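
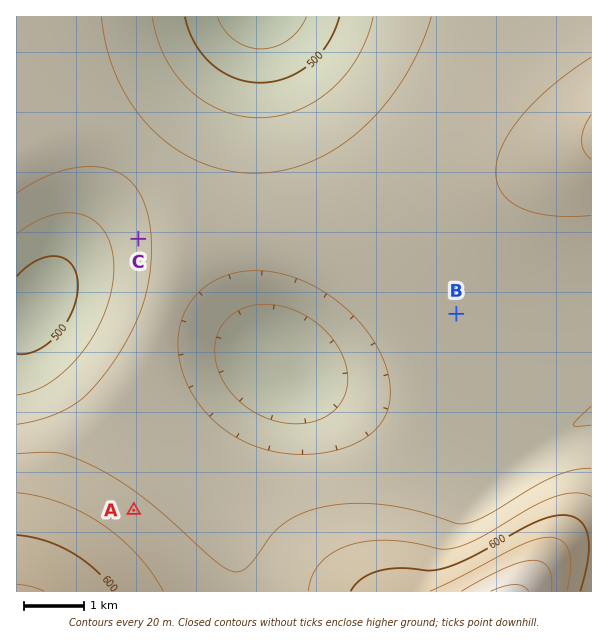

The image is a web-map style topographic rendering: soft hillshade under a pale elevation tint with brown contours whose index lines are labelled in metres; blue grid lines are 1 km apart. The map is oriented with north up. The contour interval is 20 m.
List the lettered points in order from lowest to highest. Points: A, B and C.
C B A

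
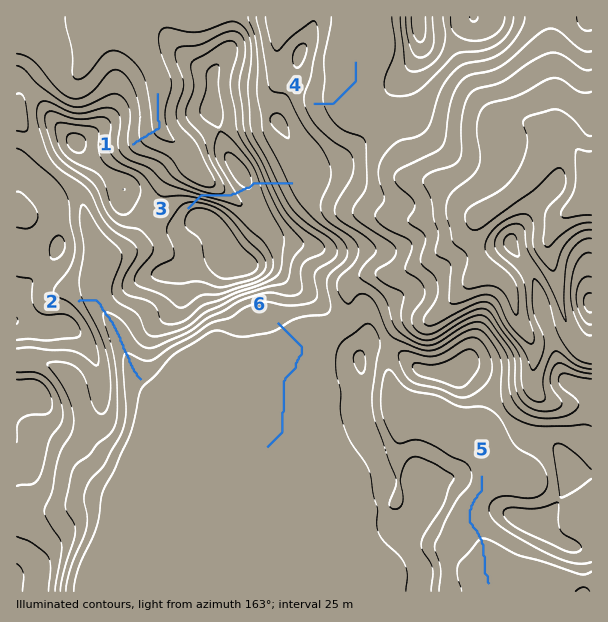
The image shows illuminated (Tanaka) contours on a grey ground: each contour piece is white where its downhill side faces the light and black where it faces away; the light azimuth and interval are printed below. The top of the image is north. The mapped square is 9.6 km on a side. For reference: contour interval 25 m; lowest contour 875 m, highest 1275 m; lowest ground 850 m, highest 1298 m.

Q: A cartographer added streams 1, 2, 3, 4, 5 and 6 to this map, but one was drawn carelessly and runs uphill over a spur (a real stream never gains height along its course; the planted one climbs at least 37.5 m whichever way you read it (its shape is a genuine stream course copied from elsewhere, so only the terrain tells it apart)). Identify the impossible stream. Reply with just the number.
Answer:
3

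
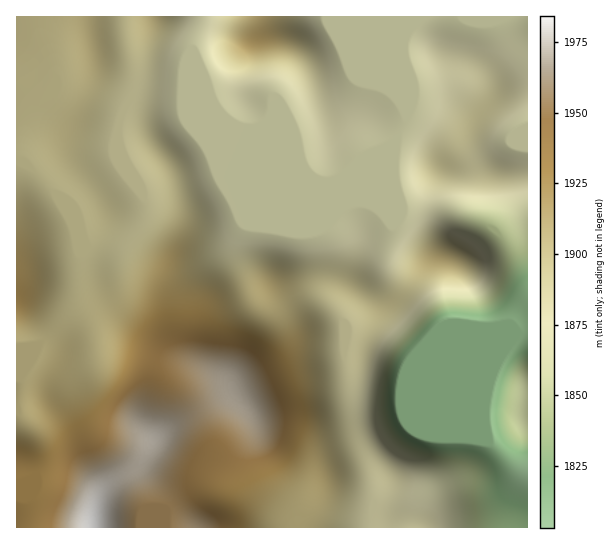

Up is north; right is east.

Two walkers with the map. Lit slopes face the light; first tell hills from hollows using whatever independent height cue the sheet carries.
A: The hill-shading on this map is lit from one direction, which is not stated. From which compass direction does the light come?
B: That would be SW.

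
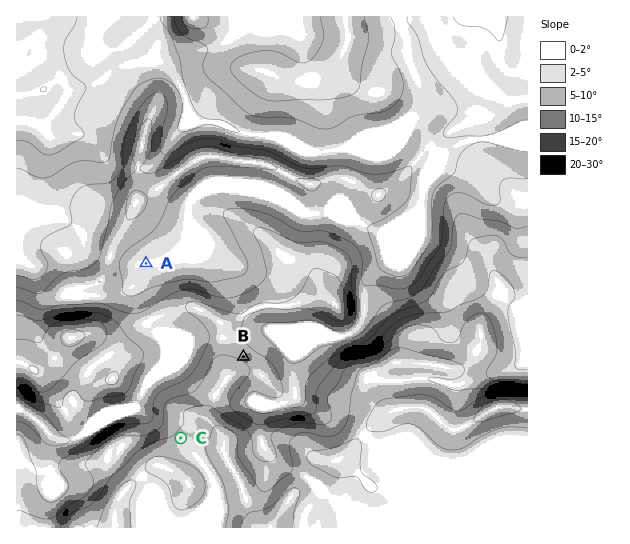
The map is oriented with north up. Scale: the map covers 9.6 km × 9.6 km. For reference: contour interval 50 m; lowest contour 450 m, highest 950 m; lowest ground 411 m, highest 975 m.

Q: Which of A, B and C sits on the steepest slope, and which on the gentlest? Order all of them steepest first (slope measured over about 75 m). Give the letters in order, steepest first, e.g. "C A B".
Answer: B C A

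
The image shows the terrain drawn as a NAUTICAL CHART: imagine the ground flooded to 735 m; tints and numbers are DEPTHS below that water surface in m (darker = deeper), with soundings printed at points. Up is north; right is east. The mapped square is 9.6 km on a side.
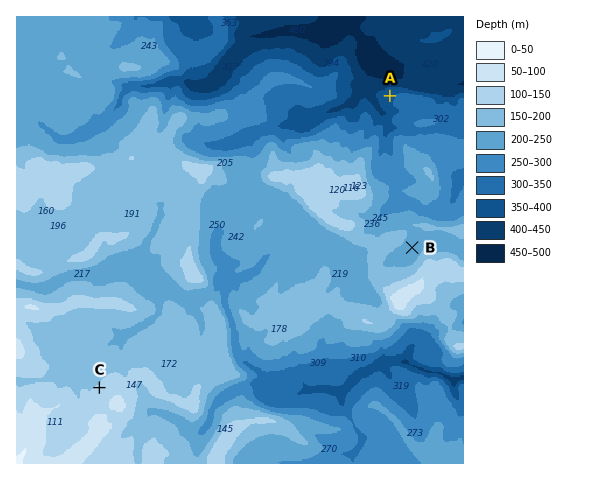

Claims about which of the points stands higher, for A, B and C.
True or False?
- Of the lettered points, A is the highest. False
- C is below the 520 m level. False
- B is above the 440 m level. True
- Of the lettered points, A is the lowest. True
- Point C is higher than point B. True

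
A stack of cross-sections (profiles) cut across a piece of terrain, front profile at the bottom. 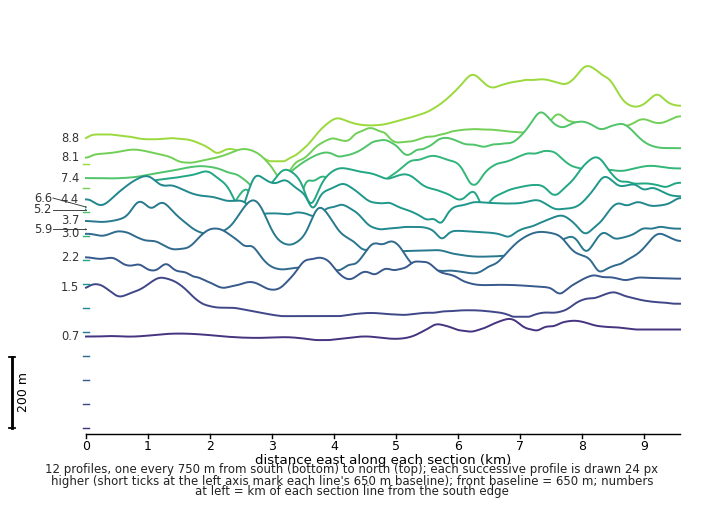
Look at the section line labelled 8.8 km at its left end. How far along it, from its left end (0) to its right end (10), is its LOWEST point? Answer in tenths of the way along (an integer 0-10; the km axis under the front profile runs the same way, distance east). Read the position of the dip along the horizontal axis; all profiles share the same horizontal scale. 3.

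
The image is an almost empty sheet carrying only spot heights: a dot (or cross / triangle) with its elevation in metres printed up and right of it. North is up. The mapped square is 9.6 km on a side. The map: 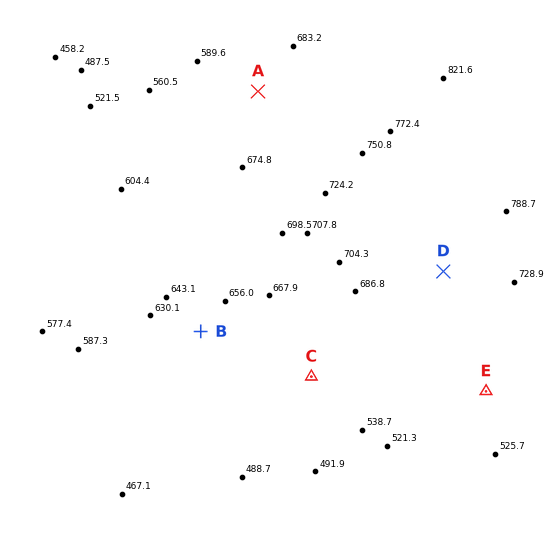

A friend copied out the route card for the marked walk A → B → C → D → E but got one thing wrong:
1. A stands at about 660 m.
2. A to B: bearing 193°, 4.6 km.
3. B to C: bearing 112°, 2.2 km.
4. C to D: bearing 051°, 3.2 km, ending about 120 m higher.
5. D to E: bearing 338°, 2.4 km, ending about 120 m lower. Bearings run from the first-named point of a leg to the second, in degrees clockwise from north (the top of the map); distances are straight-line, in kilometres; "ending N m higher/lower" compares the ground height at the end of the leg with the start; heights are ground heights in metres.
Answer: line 5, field bearing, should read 160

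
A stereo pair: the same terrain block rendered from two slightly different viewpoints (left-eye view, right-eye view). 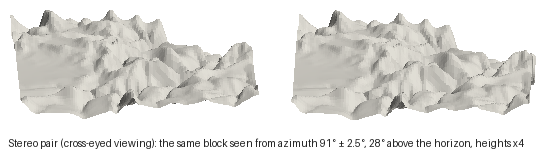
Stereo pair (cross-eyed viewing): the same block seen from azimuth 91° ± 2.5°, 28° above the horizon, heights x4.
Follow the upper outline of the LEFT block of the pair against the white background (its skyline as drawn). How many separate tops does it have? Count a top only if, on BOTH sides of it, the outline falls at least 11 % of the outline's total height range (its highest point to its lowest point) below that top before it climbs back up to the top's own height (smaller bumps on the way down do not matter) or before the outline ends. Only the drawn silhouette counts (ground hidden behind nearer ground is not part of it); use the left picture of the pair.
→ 3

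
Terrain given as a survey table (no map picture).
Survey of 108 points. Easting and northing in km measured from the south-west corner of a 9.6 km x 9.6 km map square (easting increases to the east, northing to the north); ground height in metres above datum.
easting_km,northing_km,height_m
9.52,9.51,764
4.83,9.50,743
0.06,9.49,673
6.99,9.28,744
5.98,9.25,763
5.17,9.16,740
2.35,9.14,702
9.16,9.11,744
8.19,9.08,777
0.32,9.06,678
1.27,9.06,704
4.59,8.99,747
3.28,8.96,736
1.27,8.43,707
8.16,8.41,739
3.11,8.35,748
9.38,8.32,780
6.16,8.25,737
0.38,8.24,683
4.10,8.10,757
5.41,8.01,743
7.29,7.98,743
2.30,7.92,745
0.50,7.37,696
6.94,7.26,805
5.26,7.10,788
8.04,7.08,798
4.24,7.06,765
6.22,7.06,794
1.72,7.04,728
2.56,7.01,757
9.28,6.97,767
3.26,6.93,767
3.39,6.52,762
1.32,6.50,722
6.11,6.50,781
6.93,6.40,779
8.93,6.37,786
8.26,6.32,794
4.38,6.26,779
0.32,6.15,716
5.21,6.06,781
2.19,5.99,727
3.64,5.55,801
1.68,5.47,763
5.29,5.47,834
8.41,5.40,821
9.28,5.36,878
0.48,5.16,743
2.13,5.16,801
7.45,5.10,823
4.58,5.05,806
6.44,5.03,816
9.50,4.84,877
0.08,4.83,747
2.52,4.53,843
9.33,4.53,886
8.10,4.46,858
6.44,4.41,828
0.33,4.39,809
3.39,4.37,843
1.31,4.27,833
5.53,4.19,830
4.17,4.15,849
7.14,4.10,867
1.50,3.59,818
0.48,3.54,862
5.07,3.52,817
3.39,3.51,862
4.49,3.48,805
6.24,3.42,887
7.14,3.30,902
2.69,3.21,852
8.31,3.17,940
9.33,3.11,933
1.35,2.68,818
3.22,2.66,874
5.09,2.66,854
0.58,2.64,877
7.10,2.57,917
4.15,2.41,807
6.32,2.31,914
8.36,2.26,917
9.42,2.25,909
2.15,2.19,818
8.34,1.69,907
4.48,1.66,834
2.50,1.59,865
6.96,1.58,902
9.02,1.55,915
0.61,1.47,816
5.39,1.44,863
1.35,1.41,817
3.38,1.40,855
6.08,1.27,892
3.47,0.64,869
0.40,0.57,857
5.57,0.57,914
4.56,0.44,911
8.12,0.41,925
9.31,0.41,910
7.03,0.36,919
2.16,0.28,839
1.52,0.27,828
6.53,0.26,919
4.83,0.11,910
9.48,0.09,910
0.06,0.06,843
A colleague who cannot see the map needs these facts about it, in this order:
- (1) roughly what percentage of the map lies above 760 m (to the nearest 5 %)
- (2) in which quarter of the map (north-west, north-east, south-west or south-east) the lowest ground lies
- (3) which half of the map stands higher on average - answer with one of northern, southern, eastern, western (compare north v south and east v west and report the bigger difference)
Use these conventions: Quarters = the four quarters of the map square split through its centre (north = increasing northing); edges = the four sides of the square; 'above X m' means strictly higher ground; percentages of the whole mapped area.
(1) Roughly 75 % of the ground is higher than 760 m.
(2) Look to the north-west quarter for the lowest ground.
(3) On average the southern half of the map is the higher ground.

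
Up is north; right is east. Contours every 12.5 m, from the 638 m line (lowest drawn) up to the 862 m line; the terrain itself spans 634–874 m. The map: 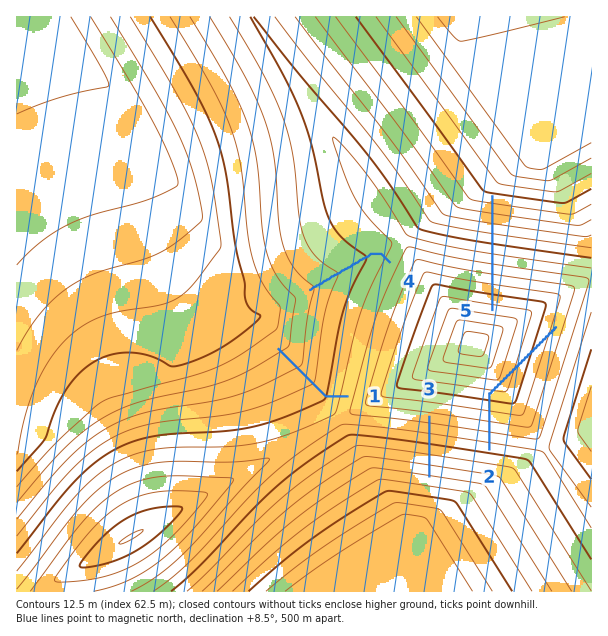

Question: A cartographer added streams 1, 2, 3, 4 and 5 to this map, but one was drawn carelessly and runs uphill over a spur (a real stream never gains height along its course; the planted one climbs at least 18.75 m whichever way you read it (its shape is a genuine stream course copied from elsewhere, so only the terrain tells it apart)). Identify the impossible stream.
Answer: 2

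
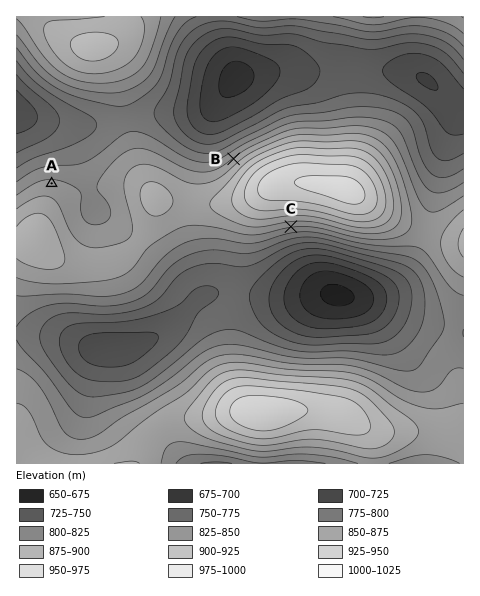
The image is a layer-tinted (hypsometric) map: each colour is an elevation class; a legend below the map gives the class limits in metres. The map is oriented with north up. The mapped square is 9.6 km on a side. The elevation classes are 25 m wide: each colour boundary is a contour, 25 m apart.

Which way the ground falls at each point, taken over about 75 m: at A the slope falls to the N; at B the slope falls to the NW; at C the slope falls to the S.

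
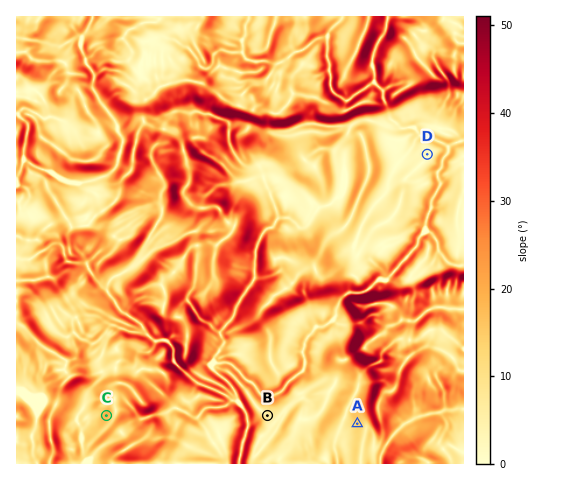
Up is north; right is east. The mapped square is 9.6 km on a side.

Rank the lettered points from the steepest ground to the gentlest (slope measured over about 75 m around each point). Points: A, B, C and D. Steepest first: C A B D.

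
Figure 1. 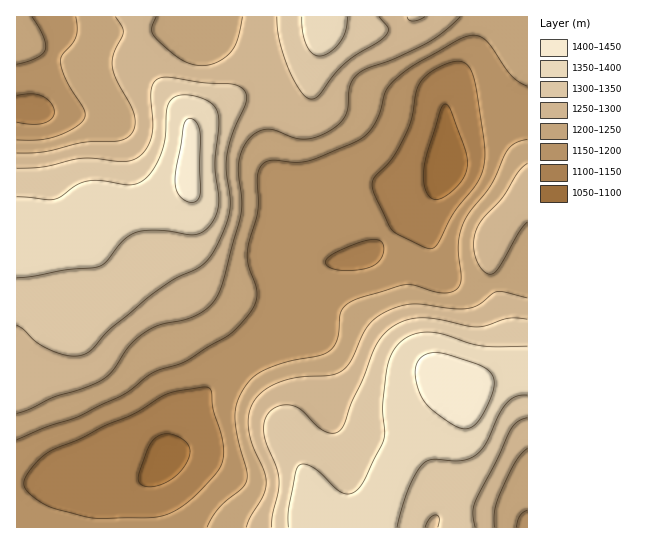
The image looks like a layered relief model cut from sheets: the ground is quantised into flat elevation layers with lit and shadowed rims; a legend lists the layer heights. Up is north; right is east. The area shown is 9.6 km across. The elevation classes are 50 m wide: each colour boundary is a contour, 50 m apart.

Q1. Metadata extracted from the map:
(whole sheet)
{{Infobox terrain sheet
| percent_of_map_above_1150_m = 88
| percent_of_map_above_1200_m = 67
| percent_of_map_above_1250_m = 49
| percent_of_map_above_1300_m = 32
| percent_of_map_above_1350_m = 15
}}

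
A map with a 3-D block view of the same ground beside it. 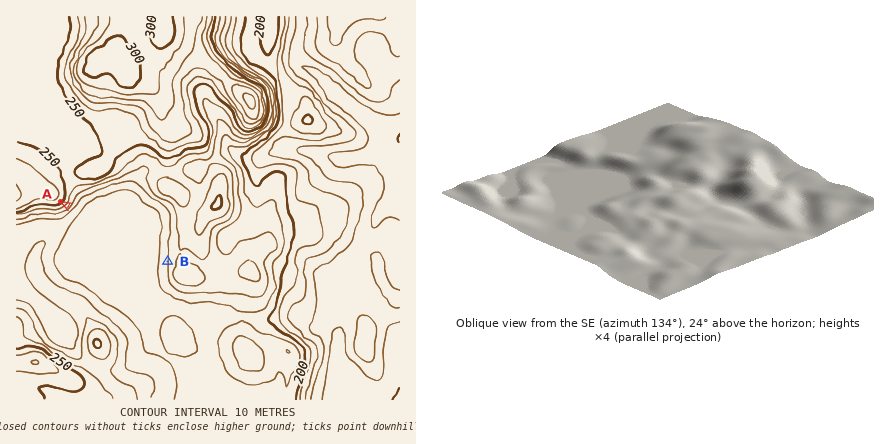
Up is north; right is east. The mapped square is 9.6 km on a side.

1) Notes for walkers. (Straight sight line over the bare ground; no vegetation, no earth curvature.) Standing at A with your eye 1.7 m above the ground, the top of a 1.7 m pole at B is in view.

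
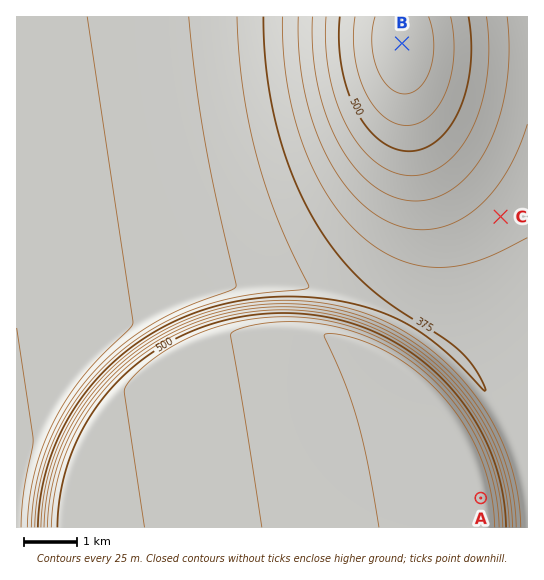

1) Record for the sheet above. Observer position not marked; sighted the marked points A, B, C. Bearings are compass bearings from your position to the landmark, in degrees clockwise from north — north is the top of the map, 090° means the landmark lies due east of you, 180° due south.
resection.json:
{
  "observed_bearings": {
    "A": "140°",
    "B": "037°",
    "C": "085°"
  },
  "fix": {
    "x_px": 259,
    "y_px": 236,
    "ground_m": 335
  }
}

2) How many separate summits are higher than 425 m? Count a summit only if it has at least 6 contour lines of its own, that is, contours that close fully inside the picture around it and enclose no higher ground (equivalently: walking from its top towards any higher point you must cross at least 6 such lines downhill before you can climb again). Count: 0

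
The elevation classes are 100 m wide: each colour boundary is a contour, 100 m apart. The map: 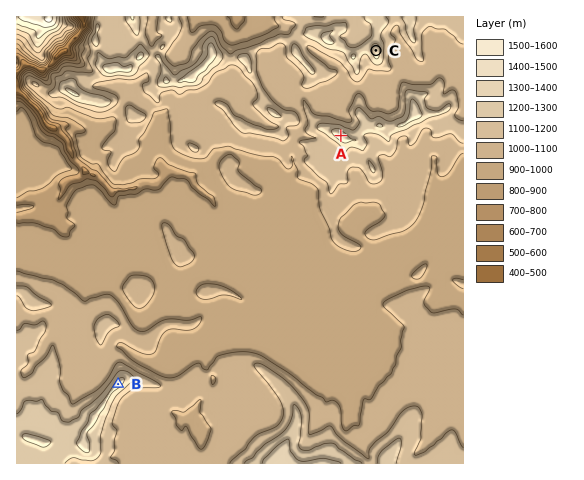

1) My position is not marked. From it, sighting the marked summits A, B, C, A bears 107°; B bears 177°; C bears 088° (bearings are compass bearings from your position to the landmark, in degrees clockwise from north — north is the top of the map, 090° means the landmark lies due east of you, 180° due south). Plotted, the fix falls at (101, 61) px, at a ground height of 1250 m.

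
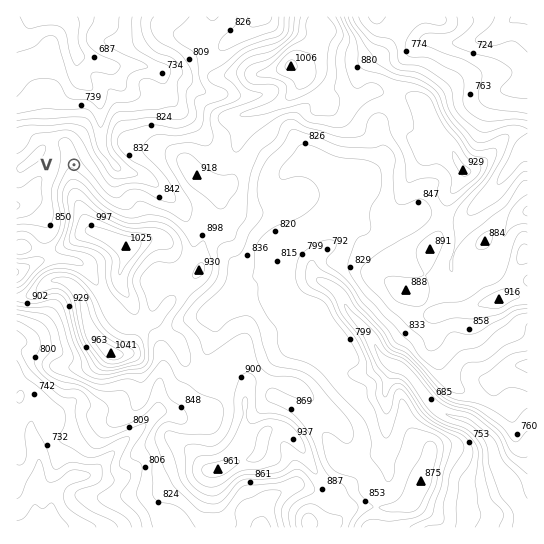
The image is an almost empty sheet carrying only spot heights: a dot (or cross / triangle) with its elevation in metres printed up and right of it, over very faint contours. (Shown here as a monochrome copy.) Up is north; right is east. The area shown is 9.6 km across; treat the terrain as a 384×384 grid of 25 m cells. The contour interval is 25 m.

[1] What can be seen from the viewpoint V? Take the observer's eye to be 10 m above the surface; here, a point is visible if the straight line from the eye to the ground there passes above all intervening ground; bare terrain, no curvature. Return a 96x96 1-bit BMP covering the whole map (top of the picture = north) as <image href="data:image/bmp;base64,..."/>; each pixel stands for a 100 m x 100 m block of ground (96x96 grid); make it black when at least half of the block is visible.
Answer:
<image width="96" height="96" href="data:image/bmp;base64,Qk2+BAAAAAAAAD4AAAAoAAAAYAAAAGAAAAABAAEAAAAAAIAEAAATCwAAEwsAAAIAAAAAAAAA////AAAAAAAAAAAAAAAAAAAAAAAAAAAAAAAAAAAAAAAAAAAAAAAAAAAAAAAAAAAAAAAAAAAAAAAAAAAAAAAAAAAAAAAAAAAAAAAAAAAAAAAAAAAAAAAAAAAAAAAAAAAAAAAAAAAAAAAAAAAAAAAAAAAAAAAAAAAAAAAAAAAAAAAAAAAAAAAAAAAAAAAAAAAAAAAAAAAAAAAAAAAAAAAAAAAAAAAAAAAAAAAAAAAAAAAAAAAAAAAAAAAAAAAAAAAAAAAAAAAAAAAAAAAAAAAAAAAAAAAAAAAAAAAAAAAAAAAAAAAAAAAAAAAAAAAAAAAAAAAAAAAAAAAAAAAAAAAAAAAAAAAAAAAAAAAAAAAAAAAAAAAAAAAAAAAAAAAAAAAAAAAAAAAAAAAAAAAAAAAAAAAAAAAAAAAAAAAAAAAAAAAAAAAAAAAAAAAAAAAAAAAAAAAAAAAAAAAAAAAAAAAAAAAAAAAAAAAAAAAAAAAAAAAAAAAAAAAAAAAAAAAAAAAAAAAAAAAAAAAAAAAAAAAAAAAAAAAAAAAAAAAAAAAAAAAAAAAAAAAAAAAAAAAAAAAAAAAAAAAAAAAAAAAAAAAAAAAAAAAAAAAAAAAAAAAAAAAAAAAAAAAAAAAAAAAAAAAAAAAAAAAAAAAAAAAAAAAAAAAAAAAAAAAAAAAAAAAAAAAAAAAAAAAAAAAAAAAAAAAAAAAAAAAAAAAAAAAAAAAAAAAAAAAAAAAAAAAAAAAAAAAAAAAAAAAAAAAAAAAAAAAAAAAAAAAAAAAAAAAAAAAAAAAAAAAAAAAAAAAAAAAAAAAAAAAAAAAAAAAAAAAAAAAAAAAAAAAAAAAAAAAAAAAAAAAAAAAAAAAAAAAAAAAAAAAAAD8AAAAAAAAAAAAAAP/gMAAAAAAAAAAAA//weAAAAAAAAAAAB//4+AAAAAAAAAAAB//5+AAAAAAAAAAAB////AAAAAAAAAAAB////AAAAAAAAAAAD/+f+AAAAAAAAAAAHH8f+AAAAAAAAAAAPH//8AAAAAAAAACAPH//4AAAAAAAAADAfj//wAAAAAAAAADgfh//gAAAAAAAAAB4fh//gAAAAAAAAAA8fh//AAAAAAAAAAAcfD//AAAAAAAAAAAOfH/+AAAAAAAAAAAP+H/+AAAAAAAAAAAHeH/4AcAAAAAAAAAACP/gD8AAAAAAAAAAAP/AH8AAAAAAAAAAAPkAH8AAAAAAAAAAAPAAP+AAAAAAAAAAAOAAP/AB4AAAAAAAAOAAfwABgAAAAAAAAOAA+ABgAAAAAAAAAOAB4PBwAAAAAAAAAOf////4AAAAAAAAAP/////8AAAAAAAAAf+P///8AAAAAAAAAT8P///8AAAAAAAAAjwP///4AAAAAAAAAn4/8fDwAAAAAAAAA///8fBgAAAAAAAAA///8OBgAAAAAAAAB///+GAwAAAAAAAAD///+AAQAAAAAAAAD///8AAAAAAAAAAAD///wwAHAAAAAAAAH///g4APgAAAAAAAH//xg4AfAAAAAAAAH//ggQB/AAAAAAA="/>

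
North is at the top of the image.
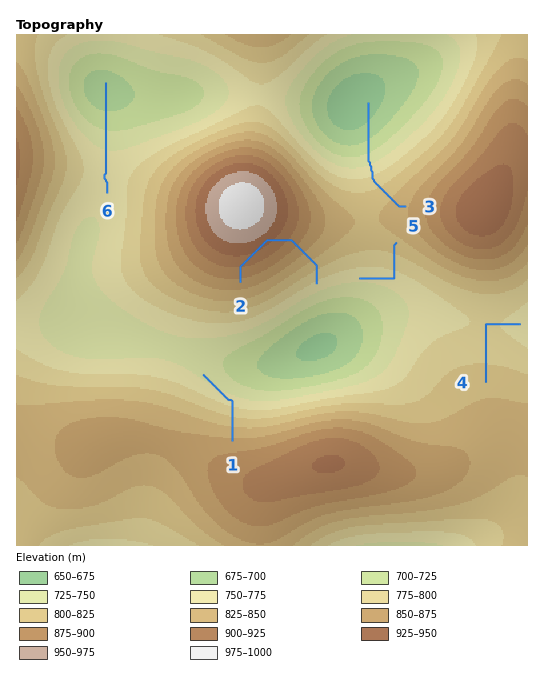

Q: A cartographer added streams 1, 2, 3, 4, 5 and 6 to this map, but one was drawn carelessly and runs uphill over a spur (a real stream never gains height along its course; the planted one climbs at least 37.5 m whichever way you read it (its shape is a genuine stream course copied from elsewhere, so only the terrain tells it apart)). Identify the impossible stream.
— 2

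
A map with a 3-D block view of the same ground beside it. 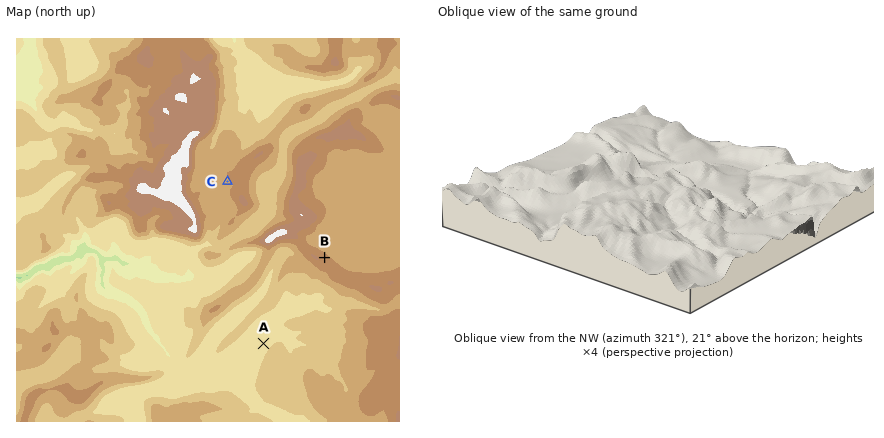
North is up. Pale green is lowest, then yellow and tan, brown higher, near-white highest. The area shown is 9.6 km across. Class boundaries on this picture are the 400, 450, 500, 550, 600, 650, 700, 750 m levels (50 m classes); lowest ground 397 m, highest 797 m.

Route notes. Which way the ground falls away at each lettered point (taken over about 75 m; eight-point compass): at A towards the NW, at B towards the NE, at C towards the SW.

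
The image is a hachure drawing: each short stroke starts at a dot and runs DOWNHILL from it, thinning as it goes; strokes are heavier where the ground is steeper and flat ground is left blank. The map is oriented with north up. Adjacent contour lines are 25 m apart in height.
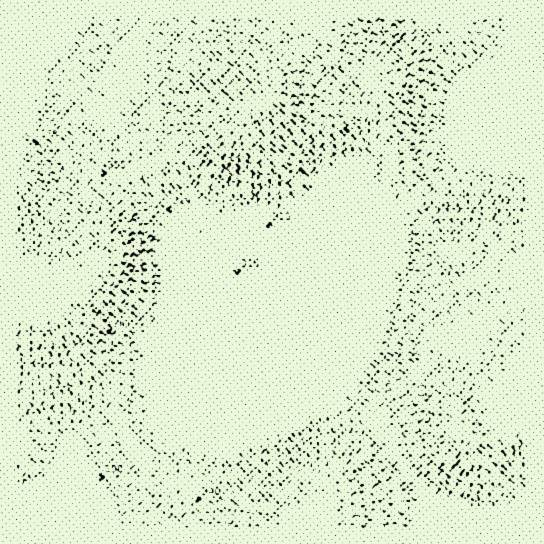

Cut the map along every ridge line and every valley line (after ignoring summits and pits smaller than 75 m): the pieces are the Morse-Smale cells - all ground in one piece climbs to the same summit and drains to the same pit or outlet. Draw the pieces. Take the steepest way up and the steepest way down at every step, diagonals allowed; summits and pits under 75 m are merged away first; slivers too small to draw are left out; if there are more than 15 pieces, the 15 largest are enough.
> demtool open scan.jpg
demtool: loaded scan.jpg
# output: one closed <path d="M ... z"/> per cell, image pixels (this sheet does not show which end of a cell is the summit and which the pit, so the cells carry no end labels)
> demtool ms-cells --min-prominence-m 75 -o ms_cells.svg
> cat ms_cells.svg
<path d="M125 173l-12 8-18 22-2 18 7 18 0 11-4 13-7 11-23 19-28-5-22 1 0 142 15 1 31 8 10 6 5 14 2-10 11-7 135-58 182-182-10-3-86 0-114 48-14 1-15-10 3-21-2-4-32-25z"/><path d="M525 33l-12 10-9 16-37 92-30 30-30 22-4 14-6 48-53 128 5 7 38 33 14 29 22 27 31 16 56 23 18-1 0-492z"/><path d="M527 16l-213 0-5 25-26 26-18 30-20 11-18 17-42 19-31 20-27 8-2 3 12 14 32 25 2 4-3 21 15 10 14-1 114-48 86 0 10 3 30-22 30-30 42-102 14-16 5 1z"/><path d="M405 205l-160 161-36 84-8 32-9 19-18 22-23 5 358-1-55-22-31-16-22-27-14-29-43-38 53-130z"/><path d="M313 16l-295 0-1 11 16 34 12 4 33 23 26 26 9 19 6 25 4 12 3 3 28-9 31-20 42-19 18-17 20-11 18-30 26-26 3-8z"/><path d="M17 16l-1 271 22 1 28 5 19-14 11-16 4-13 0-11-7-18 0-14 10-16 10-10 9-5 2-5-5-13-6-25-9-19-26-26-33-23-13-6-15-32z"/><path d="M245 365l-24 23-87 35-55 26-2 4 0 36 3 5 0 33 70 1 13-1 11-4 13-14 12-20 9-28 1-11z"/><path d="M31 432l-15 1 0 94 63 1 1-34-3-5 2-18-4-20-5-7-8-4z"/>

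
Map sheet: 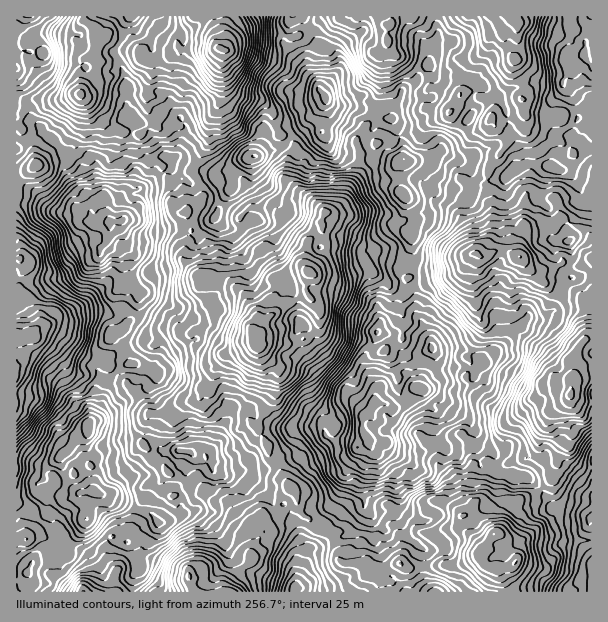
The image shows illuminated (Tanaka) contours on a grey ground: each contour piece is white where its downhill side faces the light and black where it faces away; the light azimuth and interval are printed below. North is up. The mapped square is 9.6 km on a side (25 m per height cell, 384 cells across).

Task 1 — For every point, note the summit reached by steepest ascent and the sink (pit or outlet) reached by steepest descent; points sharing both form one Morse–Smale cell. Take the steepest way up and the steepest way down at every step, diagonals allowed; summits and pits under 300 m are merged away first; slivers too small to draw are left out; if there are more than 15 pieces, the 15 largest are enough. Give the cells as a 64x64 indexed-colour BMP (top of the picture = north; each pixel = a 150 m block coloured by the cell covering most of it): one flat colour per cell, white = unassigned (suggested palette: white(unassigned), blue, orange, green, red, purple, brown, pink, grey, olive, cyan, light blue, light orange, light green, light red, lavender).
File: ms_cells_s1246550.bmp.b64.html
<image width="64" height="64" href="data:image/bmp;base64,Qk12CAAAAAAAAHYAAAAoAAAAQAAAAEAAAAABAAQAAAAAAAAIAAATCwAAEwsAABAAAAAAAAAA////ALR3HwAOf/8ALKAsACgn1gC9Z5QAS1aMAMJ34wB/f38AIr28AM++FwDox64AeLv/AIrfmACWmP8A1bDFACIRERERERERERERERERERERERERERERERERERERERERIhEREREREREREREREREREREREREREREREREREREREREhERERERERERERERERERERERERERERERERERERERERESIRERERERERERERERERERERERERERERERERERERERERIiEiEREREREREREREREREREREREREREREREREREREREiIiIRERERERERERERERERERERERERERERERERERERESIiIiERIiERERERERERERERERERERERERERERERERERIiIiISIiIiEREREREREREREREREREREREREREREREREiIiIiIiIiIiIRERERERERERERERERERERERERERERESIiIiIiIiEhIhERERERERERERERERERERERERERERERIiIiIiIhEREiEREREREREREREREREREREREREREREREiIiIiIRERERIRERERERERERERERERERERERERERERESIiIiIhERERERERERERERERERERERERERERERERERERIiIiIiEREREREREREREREREREREREREREREREREREREiIiIiIRERERERERERERERERERERERERERERERERERESIiIiIRERERERFmERERERERERERERERERERERERERERIiIiIhERERERERERERERERERFEEREREREREREREREREiIiIiERERERERERERERERERREQRERERERERERERERESIiIiIRERERERERERERERERREQRERERERERERERERERIiIiIhERERERERERERERERERREEREREREREREREREREiIiIiIRERERERERERERERERERERERERERERERERERESIiIiIhERERERERERERERERERERMzMRERERERERERERIiIiIiEREREREREREREREREREREzMzEREREREREREREiIiIiIhERERERERERERERERERETMzMzMzMRERERERESIiIiIiIRERERERERERERERERETMzMzMzMxERERERERIiIiIiIiERERERERERERERERERMzMzMzMzMREREREREiIiIiIiIREREREREREREREREREzMzMzMzERERERERESIiIiIiIhERERERERERERERERERMzMzERERERERERERIiIiIiIhEREREREREREREREREREzMxEREREREREREREiIiIiIiIRERERERERERERERERERERERERERERERERESIiIiIiIiERERERERERERERERERERERERERERERERERIiIiIiIiIREREREREREREREREREREREREREREREREREiIiIiIiIiERERERERERERERERERERERERERERERERESIiIiIiIiIRERERERERERERERERERERERERERERERERIiIiIiIiIiERERERERERERERERERFREREREREREREREiIiIiIiIiIREREREREREREREREREVERERERERERERESIiIiIiIiIRERERERERERERERERERERERERERERERERIiIiIiIiIREREREREREREREREREREREREREREREREREiIiIiIiIRERERERERERERERERERERERERERERERERESIiIiIiIhERERERERERERERERERERERERERERERERERIiIiIiIiEREREREREREREREREREREREREREREREREREiIiIiIhERERERERERERERERERERERERERERERERERESIiIiIiERERERERERERERERERERERERERERERERERERIiIiIiIhEREREREREREREREREREREREREREREREREREiIiIiIiIhERERERERERERERERERESIhERERERERERESIiIiIiIiIhERERERERERERERERERIiERERERERERERIiIiIiIiIiISIhEhEREREREREREREiEREREREREREREiIiIiIiIiIiIiIiIhERERERERERESIRERERERERERESIiIiIiIiIiIiIiIiIhERERERIiIiERERERERERERERIiIiIiIiIiIiIiIiIiIhERESIiIiIREREREREREREREiIiIiIiIiIiIiIiIiIiIhESIiIiIhERERERERERERESIiIiIiIiIiIiIiIiIiIiIRIiIiIhERERERERERERERIiIiIiIiIiIiIiIiIiIiIhESIiIiEREREREREREREREiIiIiIiIiIiIiIiIiIiIiISIiIRERERERERERERERESIiIiIiIiIiIiIiIiIiIiIiIRERERERERERERERERERIiIiIiIiIiIiIiIiIiIiIiIREREREREREREREREREREiIiIiIiIiIiIiIiIiIiIiIhERERERERERERERERERESIiIiIiIiIiIiIiIiIiIiIiERERERERERERERERERERIiIiIiIiIiIiIiIiIiIiIiIREREREREREREREREREREiIiIiIiIiIiIiIiIiIiIiIhERERERERERERERERERFyIiIiIiIiIiIiIiIiIiIiIiEREREREREREREREREREXIiIiIiIiIiIiIiIiIiIiIiERERERERERERERERERERciIiIiIiIiIiIiIiIiIiIiERERERERERERERERERERESIiIiIiIiIiIiIiIiIiIiIRERERERERERERERERERER"/>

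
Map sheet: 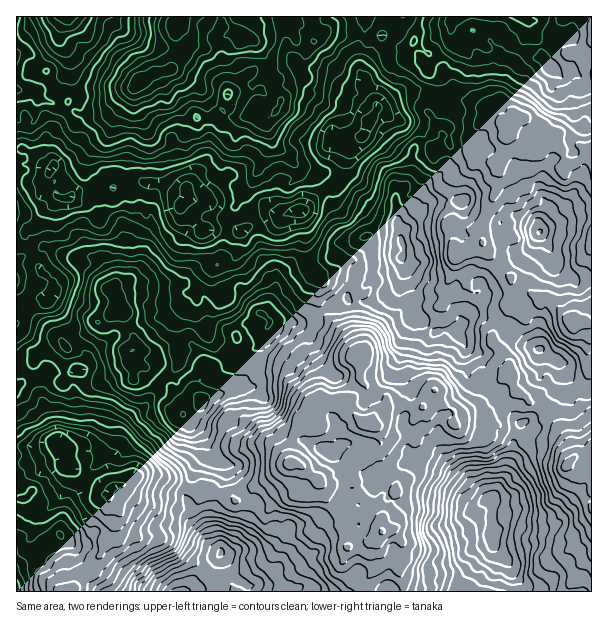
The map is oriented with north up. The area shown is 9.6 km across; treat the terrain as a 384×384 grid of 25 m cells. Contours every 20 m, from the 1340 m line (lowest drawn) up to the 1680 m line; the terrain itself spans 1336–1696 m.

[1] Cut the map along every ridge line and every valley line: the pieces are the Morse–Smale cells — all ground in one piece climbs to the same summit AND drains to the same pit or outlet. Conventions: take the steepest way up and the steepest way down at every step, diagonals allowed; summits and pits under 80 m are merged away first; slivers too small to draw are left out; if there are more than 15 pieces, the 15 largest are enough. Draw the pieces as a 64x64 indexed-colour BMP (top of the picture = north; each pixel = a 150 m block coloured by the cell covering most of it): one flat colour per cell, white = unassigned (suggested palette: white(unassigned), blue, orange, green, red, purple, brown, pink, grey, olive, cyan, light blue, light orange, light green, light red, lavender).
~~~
<image width="64" height="64" href="data:image/bmp;base64,Qk12CAAAAAAAAHYAAAAoAAAAQAAAAEAAAAABAAQAAAAAAAAIAAATCwAAEwsAABAAAAAAAAAA////ALR3HwAOf/8ALKAsACgn1gC9Z5QAS1aMAMJ34wB/f38AIr28AM++FwDox64AeLv/AIrfmACWmP8A1bDFAO7u7ru7u7u7u7u7u7t3d3d3d3dzMzMzMzAAAACIAAAI7u7u67u7u7u7u7u7d3d3d3d3d3MzMzMzMwAAAIiIAIju7u7uu7u7u7u7u7t3d3d3d3d3dzMzMzMzMAAIiIiIiO7u7u7ru7u7u7u7t3d3d3d3d3d3MzMzMzMzAAiIiIiI7u7u7uu7u7u7u7u3d3d3d3d3d3czMzMzMzMwiIiIiIju7u7u7ru7u7u7u3d3d3d3d3dzNzMzMzMzMziIiIiIiO7u7u7uu7u7u7u7d3d3d3d3d3MzMzMzMzMzOIiIiIiI7u7u7u7ru7u7u7t3d3d3d3d3czMzMzMzMzM4iIiIiIju7u7u7uu7u7u7u3d3d3d3d3czMzMzMzMzMziIiIiIiO7u7u7u67u7u7u7d3d3d3d3czMzMzMzMzMzOIiIiIiI7u7u7u67u7u7u7t3mXd3d3czMzMzMzMzMzM4iIiIiIju7u7u5Eu7u7u0REmZd3d3NzMzMzMzMzMzMzOIiIiIiO7u7uREREu7tERESZmZd3czMzMzMzMzMzMzM4iIiIiI7u7u5ERERERERERJmZmXdzMzMzMzMzMzMzMzOIiIiIju7u5EREREREREREmZmZmTMzMzMzMzMzMzMzM4iIiIiO7u7kREREREREREmZmZmTMzMzMzMzMzMzMzMziIiIgAREREREREREREREmZmZmZkzMzMzMzMzMzMzMzOIiIgABERERERERERERESZmZmZmTMzMzMzMzMzMzMzMziIiAAERERERERERERERERJmZmZkzMzMzMzMzMzMzMzOIiAAAREREREREREREREREmZmZmZMzMzMzMzMzMzMzMAAAAABERERERERERERERESZmZmZkzMzMzMzMzPwAAAwAAAAAERERERERERERERERJmZmZmZMzMzP/////8AAAAAAAAAREREREREREREREREmZmZmZkzMzP///////AAAAAAAAAkRERERERERERERERJmZmZmTMz////////AAAAAAAAACJERERERERERERERESZmZmZkzP///////8AAAAAAAAAIkREREREREREREREREmZmZmZM////////wAAAAAAAAAiJERERERERERERERESZmZmZmZ////////AAAAAAAAACIiREREREIiJCRERERJmZmZmZ////////8AAAAAAAAAIiIiJEREQiIiIkREREmZmZmZn///////8AAAAAAAAAAiIiIiJEQiIiIiJERERJmZmZn//////wAAAAAAAAAAACIiIiIiRCIiIiIkREREIiKZn/////8AAAUAAAAAAAqqAiIiIiIiIiIiIiREREIiIiJf/////wAABQAAAAAAqqoAAiIiIiIiIiIiIkREIiIiIlVQAP//AABVUAAAAAqqqgAAIiIiIiIiIiIiIiIiIiIiVVUAAP9VVVVQAACqqqqqAAAiIiIiIiIiIiIiIiIiIiJVVVAAD1VVVQAACqqqqqoAAiIiIiIiIiIiIiIiIiIiIiVVVVAFVVVVAACqqqqqqgAiIiIiIiIiIiIiIiIiIiIiIlVVVVVVVVAACqqqqqqqACIiIiIiIiIiIiIAIiIiIiIlVVVVVVVVUAAKqqqqqqoAIiIiIiIiIiIiIgACIiIiJVVVVVVVVVVVUKqqqqqqqgIiIiIiIiIiIiIgAAIiIiJVVVVVVVVVVVVVqqqqqqqqACIiIiIiIiIiIhERESIiIlVVVVVVVVVVUACqAACqqqoAAiIiIiIiIiIiERERESIiVVVVVVVVVVUAAKoAqqqqqgACIiIiIiIiIiERERERERFVVVVVVVVVVQAACqqqqqqqAAAiIAIiIiIiIRERERERERVVVVVVVVVVAAAKqqqqqqoAABEQAAIiIiIRABEREREREVVVVVVVVVUAAAqqqqqqqgAAEREREREREREQAREREREREVVVVVVVVQAAAKqqqqqqAAARERERERERERERERERERERVVVVVVVVUAAAqqqqqqoAAREREREREREREREREREREREVVVVVVVVVUAAACqoAqgARERERERERERERERERERERERVVVVVVVVVVAAAKoAAAERERERERERERERERERERERERFVVVUAAAAAAAAAAAZgYRERERERERERERERERERERERERVVUAAAAAAAAAAAZmZhEREREREREREREREREREREREREVUAAAAAAAAAAAZmZmERERERERERERHdEREREREREREREAAAAAAAAAZmZmZmYRERHMzBERERHd0R3d3dEREREREQAAAAAAAABmZmZmZhERzMzMwRERHd3R3d3d0RERERERYAAAAABmZmZmZmZmEczMzMzMEREd3d3d3d3RERERERZmYAZmZmZmZmZmZmbMzMzMzMzBEd3d3d3d3dERERERFmZmZmZmZmZmZmZmYMzMzMzMzMzB3d3d3d3d3RERERFmZmZmZmZmZmZmZmYAzMzMzMzMzMzN3d3d3d3d0REREWZmZmBmZmZmZmZgAADMzMzMzMzMzMzd3d3d3d3dERERBmZmYAZmZmZmZmAAAMzMzMzMzMzMzN3d3d3d3d3REREAZmYAAGZmZmZmAAAAzMzMzMzMzMzM3d3d3d3d3dEREQBmZmYAAAAGZmYAAADMzMzMzMzMzMzd3d3d3d3dEREREAZmZmYAAAAGYAAAAMzMzMzMzMzMzN3d3d3d3dEREREQAGZmZgAAAABgAAAA"/>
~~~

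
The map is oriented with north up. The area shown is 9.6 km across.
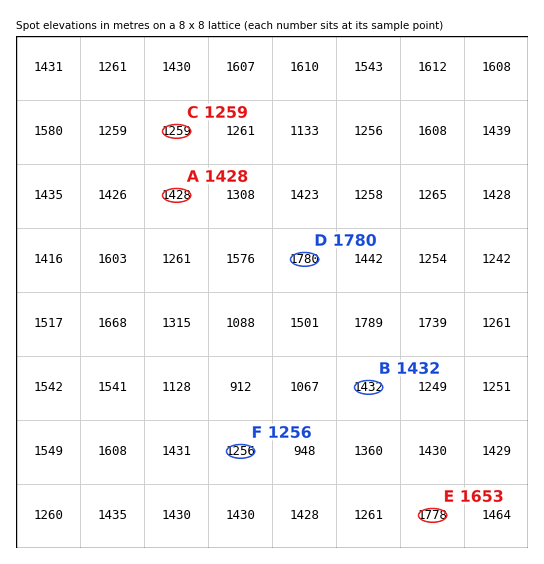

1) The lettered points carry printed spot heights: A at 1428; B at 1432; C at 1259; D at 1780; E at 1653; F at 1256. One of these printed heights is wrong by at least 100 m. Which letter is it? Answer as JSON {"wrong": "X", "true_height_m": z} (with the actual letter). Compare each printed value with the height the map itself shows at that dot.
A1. {"wrong": "E", "true_height_m": 1778}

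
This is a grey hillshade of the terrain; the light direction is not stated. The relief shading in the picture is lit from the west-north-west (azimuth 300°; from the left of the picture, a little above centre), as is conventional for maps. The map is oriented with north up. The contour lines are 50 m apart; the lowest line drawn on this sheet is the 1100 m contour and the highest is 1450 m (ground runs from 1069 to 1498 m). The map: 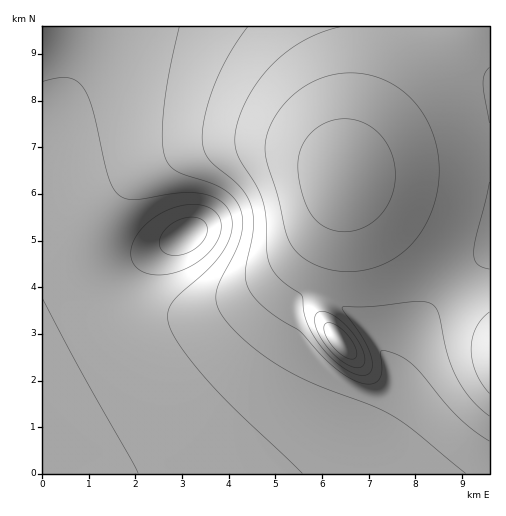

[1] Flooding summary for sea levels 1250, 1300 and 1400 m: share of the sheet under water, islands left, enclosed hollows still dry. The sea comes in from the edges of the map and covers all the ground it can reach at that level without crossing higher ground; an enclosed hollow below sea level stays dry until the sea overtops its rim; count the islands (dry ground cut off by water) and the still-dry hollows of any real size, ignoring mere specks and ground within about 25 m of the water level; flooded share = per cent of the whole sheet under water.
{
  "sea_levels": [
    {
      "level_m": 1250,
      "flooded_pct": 46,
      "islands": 0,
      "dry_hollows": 0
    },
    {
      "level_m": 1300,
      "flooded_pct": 56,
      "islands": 0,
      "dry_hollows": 0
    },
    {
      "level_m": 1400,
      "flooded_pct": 85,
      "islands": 2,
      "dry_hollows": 0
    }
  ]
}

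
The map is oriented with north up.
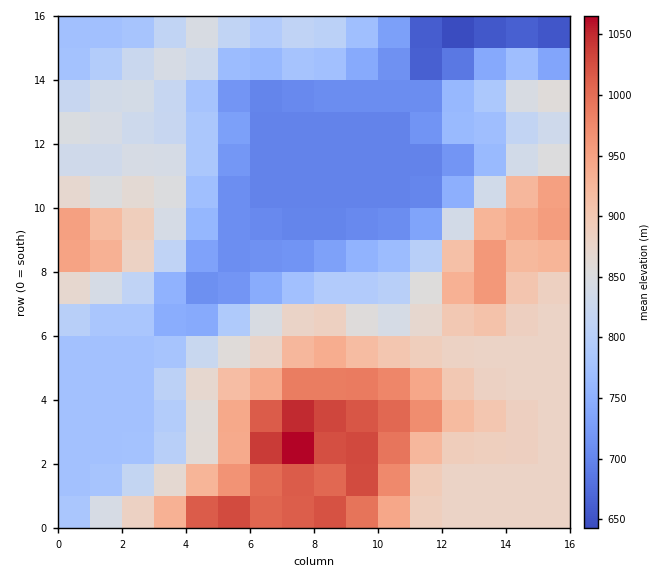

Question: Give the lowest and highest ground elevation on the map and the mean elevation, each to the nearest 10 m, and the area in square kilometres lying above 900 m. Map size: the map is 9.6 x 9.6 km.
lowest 640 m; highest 1080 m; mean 830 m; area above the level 21.2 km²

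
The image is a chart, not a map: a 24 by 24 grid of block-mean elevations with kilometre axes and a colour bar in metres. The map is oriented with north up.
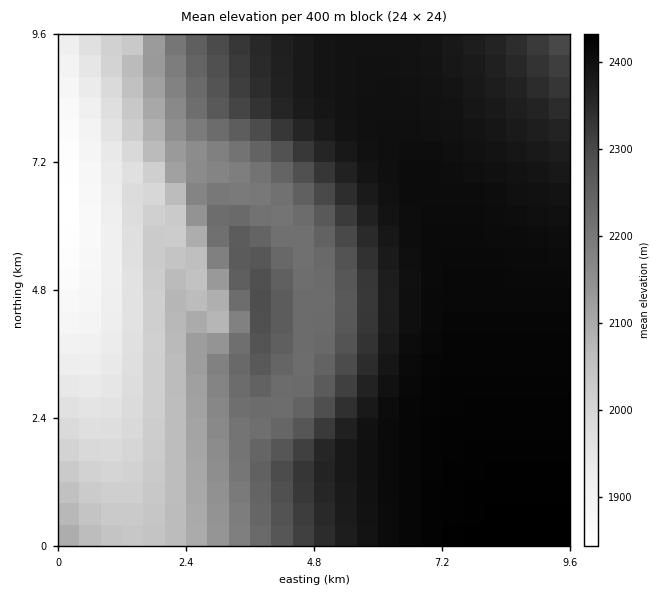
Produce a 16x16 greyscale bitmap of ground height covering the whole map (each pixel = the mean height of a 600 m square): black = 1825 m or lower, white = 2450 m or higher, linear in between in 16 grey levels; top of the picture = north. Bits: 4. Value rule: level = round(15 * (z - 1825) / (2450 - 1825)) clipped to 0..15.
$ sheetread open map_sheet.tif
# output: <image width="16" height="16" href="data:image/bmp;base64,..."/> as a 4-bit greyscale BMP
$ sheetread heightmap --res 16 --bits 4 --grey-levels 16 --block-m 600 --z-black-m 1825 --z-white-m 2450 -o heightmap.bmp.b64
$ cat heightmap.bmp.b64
<image width="16" height="16" href="data:image/bmp;base64,Qk32AAAAAAAAAHYAAAAoAAAAEAAAABAAAAABAAQAAAAAAIAAAAATCwAAEwsAABAAAAAAAAAAAAAAABEREQAiIiIAMzMzAERERABVVVUAZmZmAHd3dwCIiIgAmZmZAKqqqgC7u7sAzMzMAN3d3QDu7u4A////AGVWeKze7u//VVZ5rN7u7v9URXms3u7u7kRFeavO7u7uM0V5qr3u7u4jRXmqrO7u7iJGeLqs3u7uEkZouqze7u4SRWq6rN7u7hJFeqms7u7uEkWKmr3u7u4SRombze7u7RNXibze7u7dE1irze7u7d0kaKzd7u7d3CRprN3u7t3M"/>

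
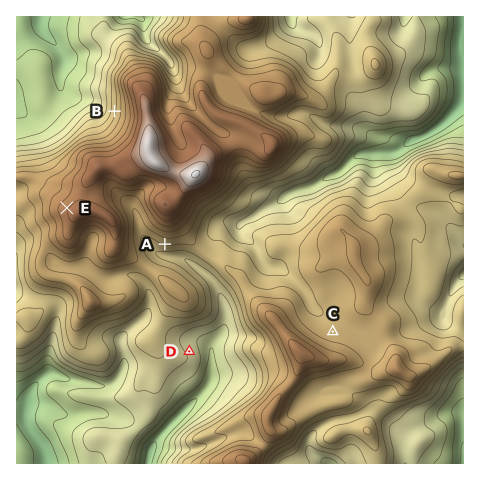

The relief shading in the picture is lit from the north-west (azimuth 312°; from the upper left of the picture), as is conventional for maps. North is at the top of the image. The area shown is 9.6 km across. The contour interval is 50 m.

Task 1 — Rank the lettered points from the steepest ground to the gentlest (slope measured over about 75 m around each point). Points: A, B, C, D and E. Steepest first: B A E D C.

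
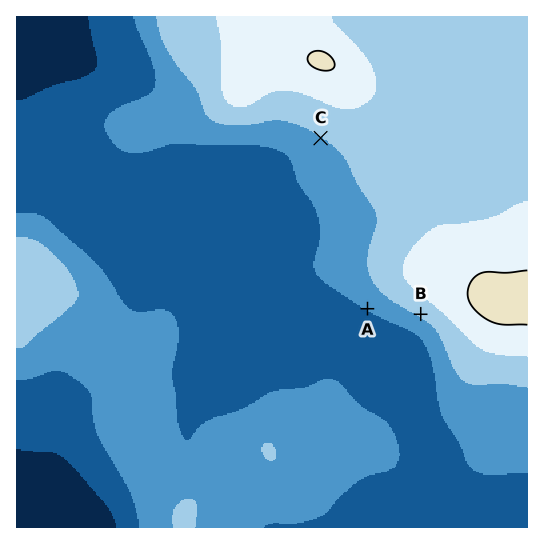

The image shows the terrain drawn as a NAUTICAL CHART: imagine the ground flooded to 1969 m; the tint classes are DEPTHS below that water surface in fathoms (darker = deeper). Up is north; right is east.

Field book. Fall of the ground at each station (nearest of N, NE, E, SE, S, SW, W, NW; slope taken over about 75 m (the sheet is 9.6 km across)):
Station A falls SW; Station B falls SW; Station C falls SW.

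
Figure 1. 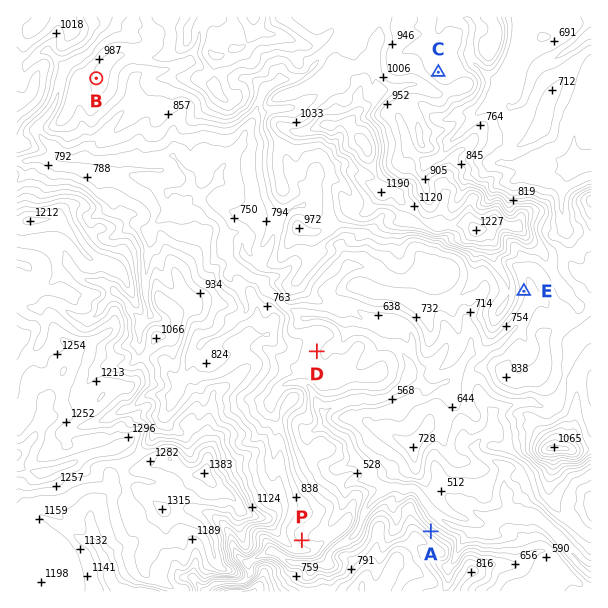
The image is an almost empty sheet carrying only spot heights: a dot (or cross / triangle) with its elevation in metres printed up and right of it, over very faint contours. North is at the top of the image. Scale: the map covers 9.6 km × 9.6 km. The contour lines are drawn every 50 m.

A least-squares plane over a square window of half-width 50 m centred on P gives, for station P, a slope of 19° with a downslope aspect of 48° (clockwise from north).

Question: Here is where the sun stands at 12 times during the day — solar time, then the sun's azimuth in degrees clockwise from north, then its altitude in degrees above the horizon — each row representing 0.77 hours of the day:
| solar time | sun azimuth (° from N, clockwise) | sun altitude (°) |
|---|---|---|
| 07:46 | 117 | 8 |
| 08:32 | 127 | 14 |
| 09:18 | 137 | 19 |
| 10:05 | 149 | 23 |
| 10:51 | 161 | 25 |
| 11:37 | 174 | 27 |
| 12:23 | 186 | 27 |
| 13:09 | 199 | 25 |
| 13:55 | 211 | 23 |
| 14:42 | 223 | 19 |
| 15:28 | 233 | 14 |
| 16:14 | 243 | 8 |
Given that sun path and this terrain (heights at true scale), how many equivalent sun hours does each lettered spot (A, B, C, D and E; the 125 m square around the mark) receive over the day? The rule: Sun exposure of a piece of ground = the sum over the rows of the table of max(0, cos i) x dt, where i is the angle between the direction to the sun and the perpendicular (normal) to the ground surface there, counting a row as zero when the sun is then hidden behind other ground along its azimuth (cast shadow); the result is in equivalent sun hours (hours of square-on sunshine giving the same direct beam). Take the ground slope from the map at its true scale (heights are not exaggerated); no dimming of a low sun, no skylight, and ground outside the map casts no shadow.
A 0.6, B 2.9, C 2.3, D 3.1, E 3.2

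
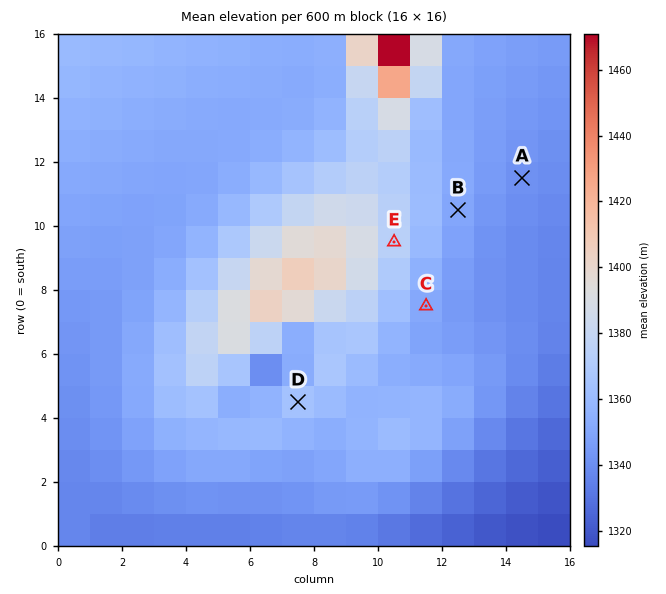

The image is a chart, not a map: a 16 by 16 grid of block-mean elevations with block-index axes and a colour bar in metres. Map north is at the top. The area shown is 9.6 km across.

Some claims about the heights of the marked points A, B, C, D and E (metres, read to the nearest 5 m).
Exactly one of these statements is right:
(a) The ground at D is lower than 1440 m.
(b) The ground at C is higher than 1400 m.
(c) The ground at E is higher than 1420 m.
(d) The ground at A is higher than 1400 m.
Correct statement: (a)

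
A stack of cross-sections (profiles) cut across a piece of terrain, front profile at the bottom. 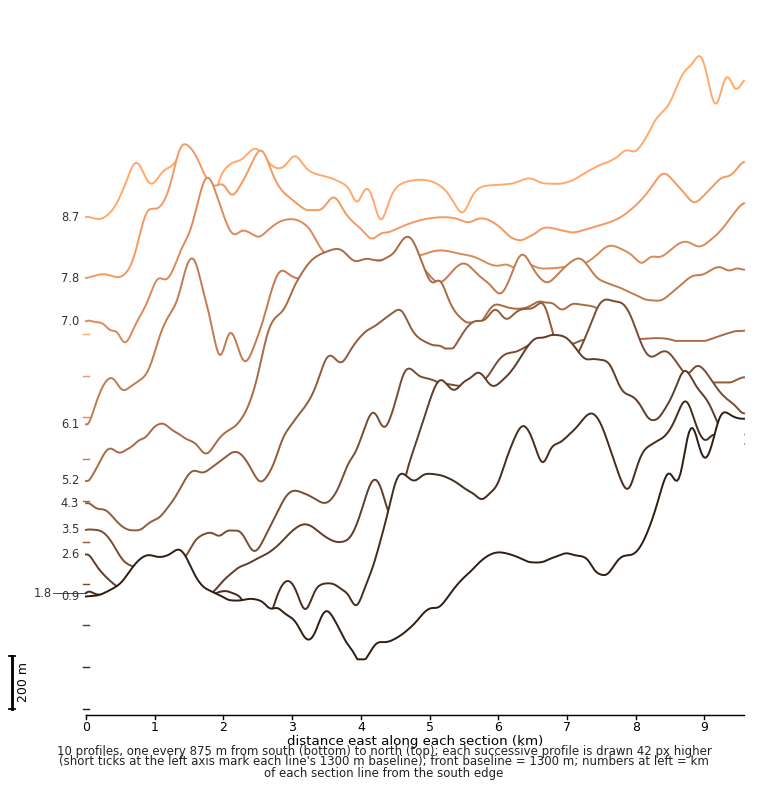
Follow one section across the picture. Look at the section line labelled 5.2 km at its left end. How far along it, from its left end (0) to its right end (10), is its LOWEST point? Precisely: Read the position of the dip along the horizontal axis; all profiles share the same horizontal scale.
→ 0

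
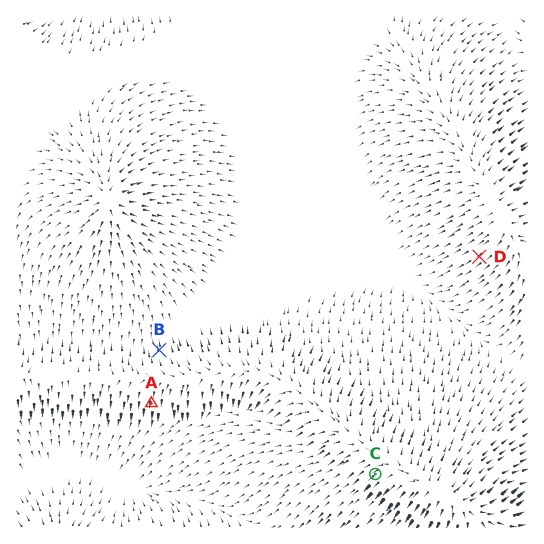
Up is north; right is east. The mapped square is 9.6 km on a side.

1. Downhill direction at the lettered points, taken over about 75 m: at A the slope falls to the S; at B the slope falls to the N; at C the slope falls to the SW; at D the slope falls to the SW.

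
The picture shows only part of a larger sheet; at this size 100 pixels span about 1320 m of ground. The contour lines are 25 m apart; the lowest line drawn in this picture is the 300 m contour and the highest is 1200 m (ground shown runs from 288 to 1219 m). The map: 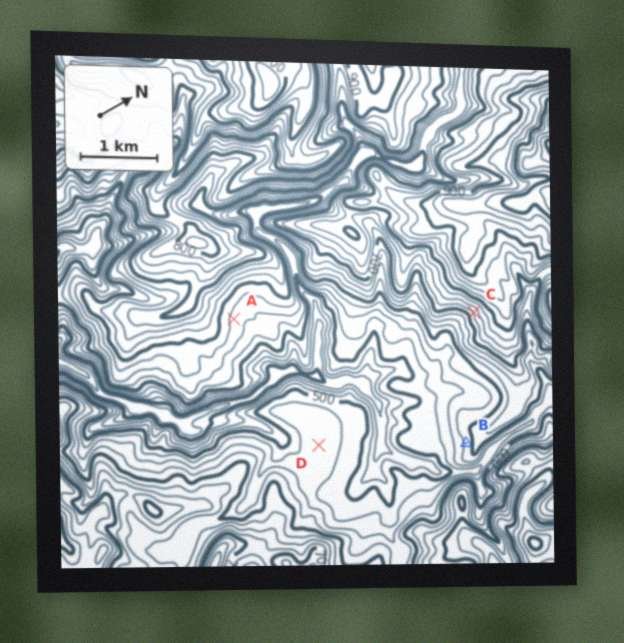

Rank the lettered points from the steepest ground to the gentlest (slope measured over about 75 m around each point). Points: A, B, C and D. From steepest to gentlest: C B A D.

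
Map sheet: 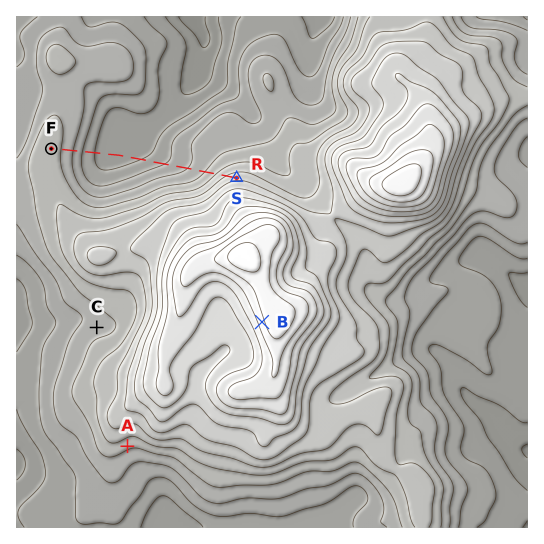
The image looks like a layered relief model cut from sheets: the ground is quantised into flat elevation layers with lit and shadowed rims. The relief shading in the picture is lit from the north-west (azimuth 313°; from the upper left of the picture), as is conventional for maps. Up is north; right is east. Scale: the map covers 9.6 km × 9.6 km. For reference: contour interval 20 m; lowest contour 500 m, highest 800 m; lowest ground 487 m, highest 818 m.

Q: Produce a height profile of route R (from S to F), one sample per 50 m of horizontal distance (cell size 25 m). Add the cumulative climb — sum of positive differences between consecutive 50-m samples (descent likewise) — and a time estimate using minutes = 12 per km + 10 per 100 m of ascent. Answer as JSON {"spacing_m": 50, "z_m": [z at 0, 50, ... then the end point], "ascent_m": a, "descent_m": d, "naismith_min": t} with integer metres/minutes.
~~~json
{"spacing_m": 50, "z_m": [654, 651, 648, 645, 640, 635, 630, 625, 619, 614, 609, 605, 601, 597, 594, 590, 587, 585, 582, 580, 577, 575, 573, 570, 568, 566, 564, 561, 559, 557, 554, 552, 550, 547, 545, 543, 541, 539, 538, 536, 535, 534, 533, 532, 532, 532, 532, 532, 532, 532, 532, 533, 535, 537, 540, 543, 547, 551, 556, 561, 567, 573, 579, 584, 589, 593, 597, 601, 604, 607, 609, 610], "ascent_m": 78, "descent_m": 122, "naismith_min": 50}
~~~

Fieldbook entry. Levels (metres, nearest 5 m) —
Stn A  605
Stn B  775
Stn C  590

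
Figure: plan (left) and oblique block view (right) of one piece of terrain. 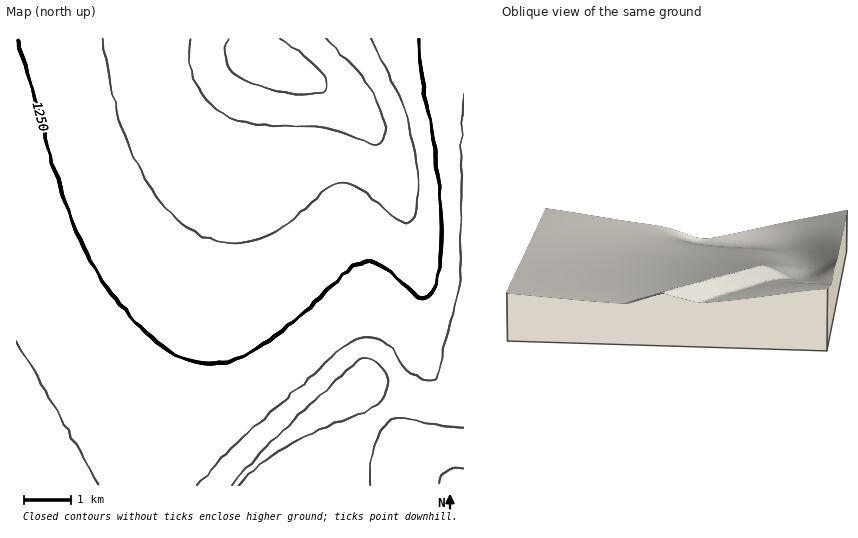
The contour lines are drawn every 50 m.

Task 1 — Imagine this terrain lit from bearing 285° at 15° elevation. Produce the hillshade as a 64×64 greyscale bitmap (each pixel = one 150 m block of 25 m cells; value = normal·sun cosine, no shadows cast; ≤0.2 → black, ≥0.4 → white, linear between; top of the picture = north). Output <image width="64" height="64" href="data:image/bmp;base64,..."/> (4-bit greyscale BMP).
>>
<image width="64" height="64" href="data:image/bmp;base64,Qk12CAAAAAAAAHYAAAAoAAAAQAAAAEAAAAABAAQAAAAAAAAIAAATCwAAEwsAABAAAAAAAAAAAAAAABEREQAiIiIAMzMzAERERABVVVUAZmZmAHd3dwCIiIgAmZmZAKqqqgC7u7sAzMzMAN3d3QDu7u4A////AERERERERERERERERXqqqqYQAAETVmZnd3d3d3d3d2ZmREREREREREREREREWKqqqVEAARE2Zmd3d3d3d3d2ZmZERERERERERERERERGmqqqlRARERNWd3d3d3d3d3ZmVUREREREREREREREREV5qqu5URERETVnd3d3d3d3ZmVVRERERERERERERERERFeqqruVIRERI1Z3d3d3d3ZmZVVEREREREREREREREREVYqqu7piEREiJGd3d3d3ZmZVVURERERERERERERERERVaKq7u6cxESIiRnd3d2ZmZVVVRERERERERERERERERFVWiqu7uoQhIiIjV3d2ZmZVVVVEREMzNEREREREREREVVVoq7u7uVIiIiI1Z2ZlVVVVVUREMzM0REREREREREVVVVaKu7u7pjIiIiJGZlVEVVVmREMzMzNERERERERERVVVVWiru7u6hCIiIiNWVERFVmZEQzMzM0RERERERERFVVVVVnq7u7u5UiIiISRUQzRWd0QzMzMzNERERERERERVVVVWZ5u7u7umMiIRETRERFeIQzMzMzM0RERERERERFVVVVZmeau7u7tzIhEAA0RFZ4gzMzMzMzNEREREREREVVVVVmZniru7zLhCEAABNFZ4mTMzMzMzM0RERERERERVVVVWZmZoq7vMy5QQAAA0VomqMzMzMzMzRERERERERFVVVVZmZmZ5u8zMuDAAADRXirszMzMzMzM0REREREREVVVVVmZmZmebzMu4QQABNGeauzMzMzMzMzRERERERERVVVVVZmZmZnm8y6hTAAI0aKvMMzMzMzMzM0RERERERFVVVVVmZmZmd4q7qGMQEjRoq8wzMzMzMzMzREREREREVVVVVWZmZmZ3eJqYZCIiNWis3TMzMzMzMzM0RERERERFVVVVZmZmZnd3eIdkQyI0aKzdMzMzMzMzMzREREREREVVVVVmZmZmd3d3ZlVDIjRorN0zMzMzMzMzNERERERERVVVVWZmZmZ3d3dmVEMiNGis3TMzMzMzMzMzRERERERFVVVVZmZmZmd3d2ZVQyI0aKzdMzMzMzMzMzNEREREREVVVVVWZmZmZ3d3ZlVDIjRorN0zMzMzMzMzMzRERERERVVVVVZmZmZnd3dmVUMiNGis3TMzMzMzMzMzNEREREREVVVVVmZmZmd3d2ZVQyI0aKzdMzMzMzMzMzM0RERERERVVVVWZmZmZ3d3ZlVDMzRorM0zMzMzMzMzMzNERERERFVVVVZmZmZmd3ZmVUMzNWiszTMzMzMzMzMzM0REREREVVVVVmZmZmZ3dmZUQzNFeazNMzMzMzMzMzMzNERERERVVVVWZmZmZmdmZVQzM0V5vM0zMzMzMzMzMzM0REREREVVVVVmZmZmZmZlVDMzRom8zTMzMzMzMzMzMzNERERERVVVVWZmZmZmZmVEMzNWirzMMzMzMzMzMzMzM0RERERFVVVVZmZmZmZmZUQzNFeazMwzMzMzMzMzMzMzREREREVVVVVmZmZmZmZVQzM0V5vMzDMzMzMzMzMzMzM0RERERVVVVWZmZmZmZlVDMzRom8zMMzMzMzMzMzMzMzREREREVVVVZmZmZmZmVEMzNWirzMwzMzMzMzMzMzMzM0RERERVVVVmZmZmZmVUMzNFeazMzDMzMzMzMzMzMzMzRERERFVVVWZmZmZmZVQzM0Z5vMzMMzMzMzMzMzMzMzNEREREVVVVZmZmZmZlRDMzVoq8zMszMzMzMzMzMzMzMzRERERVVVVWZmZmZlVDMzRXirzMyzMzMzMzMzMzMzMzNERERFVVVVZmZmZmVUMzNFeazMy7MzMzMzMzMzMzMzM0REREVVVVVmZmZmVUQzM1aJvMzLszMzMzMzMzMzMzMzRERERFVVVWZmZmZVQzM0V4q8zLuzMzMzMzMzMzMzMzM0REREVVVVZmZmZVRDMzRnmrzMu6MzMzMzMzMzMzMzMzRERERVVVVmZmZlVEMzRWirzMy6ozMzMzMzMzMzMzMzNERERFVVVWZmZlVUQzRGeavMy7qjMzMzMzMzMzMzMzM0REREVVVVVmZmVVRDNFaJq8y7qpMzMzMzMzMzMzMzMzNERERFVVVVZmVVVERFZ4q7zLuqkzMzMyIiMzMzMzMzM0REREVVVVVVVVVURFV4mrzLuqmTMzMzIiIjMzMzMzMzRERERFVVVVVVVVVVVnmru7u6mZMzMzIiIiIzMzMzMzM0REREVVVVVVVVVVZniau7u6qZkzMzMiIiIiMzMzMzMzM0REREVVVVVVVVZniaq7u6qZmTMzMyIiIiIzMzMzMzMzNERERFVVVVVWZniJqru6qZmIMzMzIiIiIiMzMzMzMzMzNERERVVVVmZ3iJmqqqqZmYgzMzMiIiIiIzMzMzMzMiMzNERFVVZmZ3iJmqqqqZmYiDMzMyIiIiIjMzMzMzIiIiM0REVVZmZ3eImZqqmZmYiIMzMzIiIiIiMzMzMzIiERIjREVVZmZ3eIiZmZmZmIiIgzMzMiIiIiIzMzMzIiEQASNEVVZmZ3eIiJmZmZiIiIiDMzMyIiIiIjMzMzMiEQAAE0RVZmZ3d4iIiJmIiIiIiIMzMzMiIiIiMzMzMyIQAAACRVZmZnd3eIiIiIiIiIiIgzMzMyIiIiIzMzMyIhAAAAJFZmZnd3d3iIiIiIiIiIiDMzMzMiIiIzMzMzMiEAAAATVmZmd3d3d3d4iIiIiIiI"/>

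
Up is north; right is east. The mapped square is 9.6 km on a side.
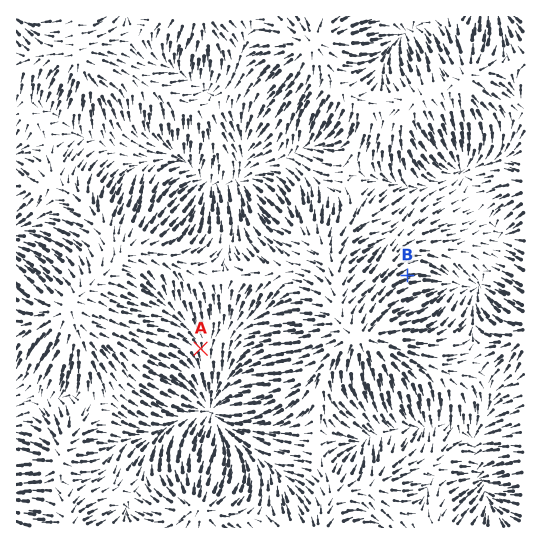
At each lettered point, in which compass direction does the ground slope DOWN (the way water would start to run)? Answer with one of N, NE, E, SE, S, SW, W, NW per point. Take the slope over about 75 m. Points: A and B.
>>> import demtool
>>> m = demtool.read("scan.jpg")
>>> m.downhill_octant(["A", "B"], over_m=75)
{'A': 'S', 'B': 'E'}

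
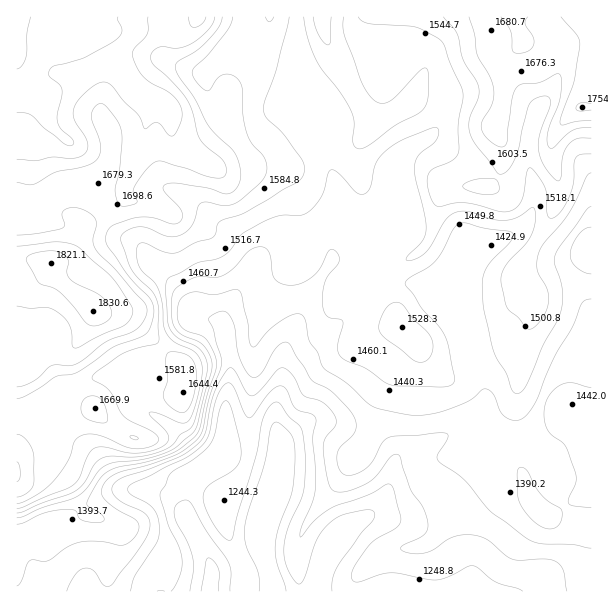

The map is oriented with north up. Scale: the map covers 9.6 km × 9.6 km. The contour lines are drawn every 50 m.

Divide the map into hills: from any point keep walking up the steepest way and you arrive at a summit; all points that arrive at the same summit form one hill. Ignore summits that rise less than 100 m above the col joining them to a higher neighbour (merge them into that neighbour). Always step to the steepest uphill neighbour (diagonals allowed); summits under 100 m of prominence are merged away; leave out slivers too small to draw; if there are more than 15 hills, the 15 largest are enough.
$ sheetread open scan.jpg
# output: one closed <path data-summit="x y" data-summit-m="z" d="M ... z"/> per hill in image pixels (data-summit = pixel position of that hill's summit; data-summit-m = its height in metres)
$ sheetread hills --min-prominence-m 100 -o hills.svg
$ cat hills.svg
<path data-summit="17 17" data-summit-m="1877" d="M296 16l-280 1 0 192 13 1 10 4 6 0 9-16 8-10 7-2 8 1 25 19 8 18 10 11 12 5 10 8 4 9 35 34 13 26-54 52-9 17-5-6-6-2-19-2-15 4-21 11-7 10-2 20-5-11-35 4 0 177 575 1 1-373-5 1-11 11-15 25-24-10-19-12-48 16-6 5-5 11-51-34-25 9-15 9-4-28-20-8-4-5-4-27-14-41 0-10-20-44-1-24-5-19z"/><path data-summit="582 107" data-summit-m="1754" d="M591 16l-295 1 0 27 5 19 1 24 20 44 0 10 14 41 4 27 4 5 20 8 4 28 15-9 25-9 51 34 5-11 6-5 48-16 37 20 6 2 3-2 2-9 10-14 11-11 5-2z"/><path data-summit="93 311" data-summit-m="1831" d="M72 186l-10 2-6 6-11 20-6 0-10-4-13 0 0 203 16 1 19-4 5 11 2-20 7-10 21-11 15-4 19 2 6 2 5 6 9-17 54-52-13-26-35-34-4-9-10-8-12-5-10-11-8-18z"/>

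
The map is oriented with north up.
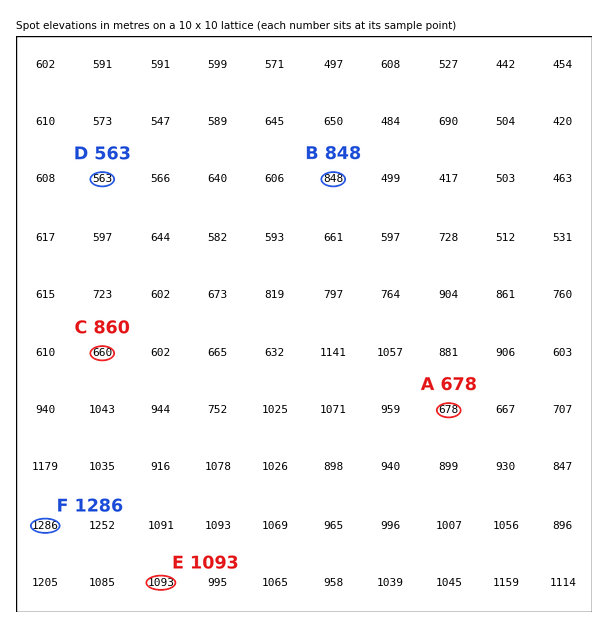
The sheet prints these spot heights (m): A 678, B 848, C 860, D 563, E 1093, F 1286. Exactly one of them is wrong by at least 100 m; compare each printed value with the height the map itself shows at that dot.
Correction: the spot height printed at C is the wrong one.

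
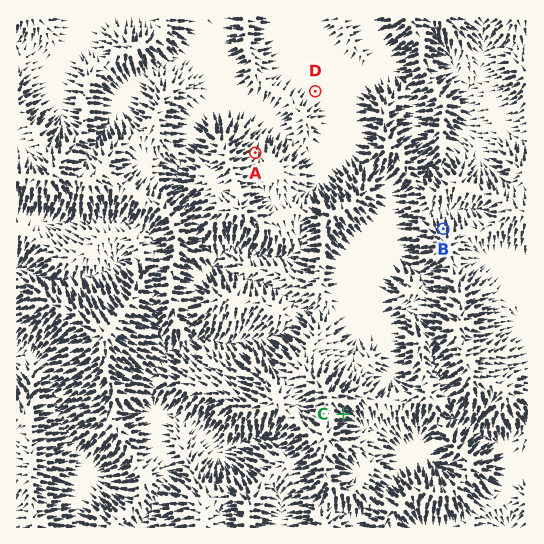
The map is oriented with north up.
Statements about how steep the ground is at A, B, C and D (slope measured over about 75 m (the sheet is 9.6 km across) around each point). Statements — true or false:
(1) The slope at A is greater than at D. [true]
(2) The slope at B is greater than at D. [true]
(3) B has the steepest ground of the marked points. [false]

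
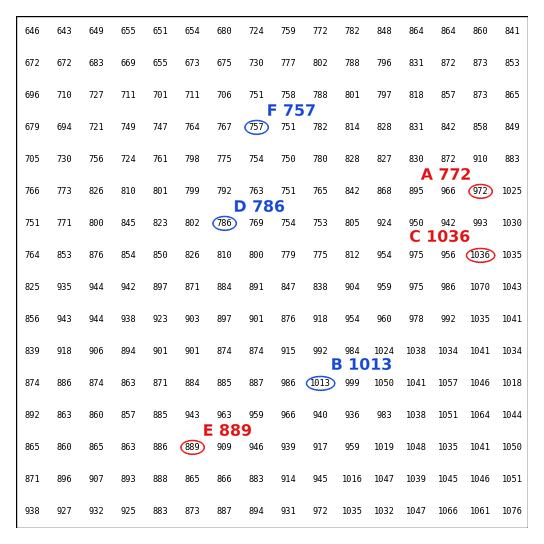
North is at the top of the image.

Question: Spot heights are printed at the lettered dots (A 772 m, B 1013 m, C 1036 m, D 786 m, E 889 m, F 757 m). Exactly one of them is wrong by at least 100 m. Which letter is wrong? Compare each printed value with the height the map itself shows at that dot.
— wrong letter A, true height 972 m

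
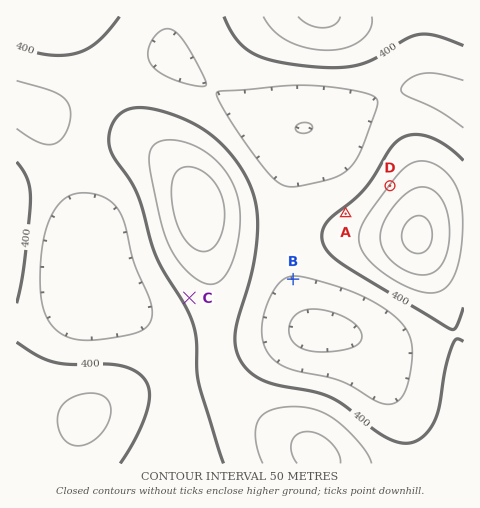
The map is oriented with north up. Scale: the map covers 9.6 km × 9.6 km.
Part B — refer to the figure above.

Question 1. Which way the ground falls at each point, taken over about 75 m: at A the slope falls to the NW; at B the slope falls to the S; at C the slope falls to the SW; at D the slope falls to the NW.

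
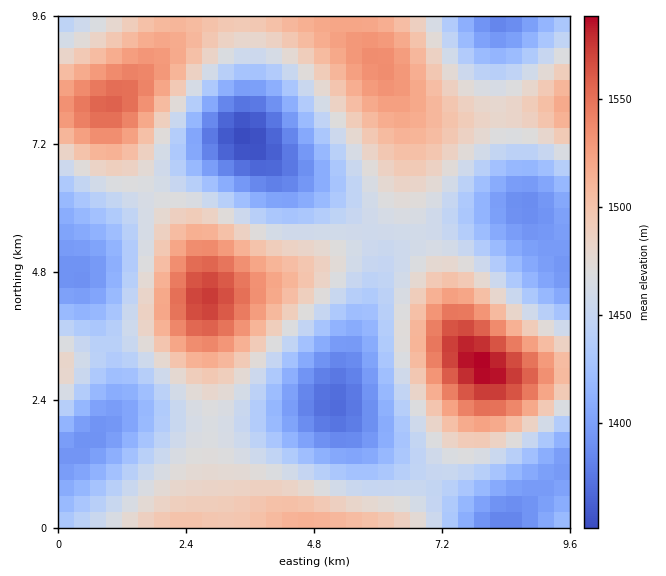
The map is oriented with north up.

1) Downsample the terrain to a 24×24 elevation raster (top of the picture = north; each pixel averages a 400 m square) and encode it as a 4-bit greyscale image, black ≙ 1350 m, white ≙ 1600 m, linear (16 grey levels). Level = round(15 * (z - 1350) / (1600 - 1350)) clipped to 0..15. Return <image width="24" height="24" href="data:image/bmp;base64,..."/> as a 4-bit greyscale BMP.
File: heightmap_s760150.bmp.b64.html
<image width="24" height="24" href="data:image/bmp;base64,Qk2WAQAAAAAAAHYAAAAoAAAAGAAAABgAAAABAAQAAAAAACABAAATCwAAEwsAABAAAAAAAAAAAAAAABEREQAiIiIAMzMzAERERABVVVUAZmZmAHd3dwCIiIgAmZmZAKqqqgC7u7sAzMzMAN3d3QDu7u4A////AFZ4iZmZqqmYhlMiNEVniIiJmId3dlQzMzRWd4iHdmVVZmVUMzM1Z3d2VDM0Vnd2QzM0VndlQyIkV5mYZVMzVndlMhEkaKzLl3VEV4h1QhEkes3tuYZVaJmHUyI1i97tynZWiruoZTM1i97cqVVXm8y6hlRGi925hjNGnN3LmGVWiruXVDNGm93LqYZmeZh1QzNFi8y6mYdmd3dUMzNGirqYd3dmd2VDM0RWeJh2VWZnd2QyI0Vnd3ZDM0Vnh2UyM2eIdlMhIkV4iHVDRImpdTIQEkaJmYdlZ6u6hjEAI1eaqZh3ibzMp0IRNGiqqpiImrzMuWQzRomrqYd3ipq7uoZVZ5q7qXZWeHiauph3iau7qGQ0VmeJmpmJmqqql1MiRQ=="/>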